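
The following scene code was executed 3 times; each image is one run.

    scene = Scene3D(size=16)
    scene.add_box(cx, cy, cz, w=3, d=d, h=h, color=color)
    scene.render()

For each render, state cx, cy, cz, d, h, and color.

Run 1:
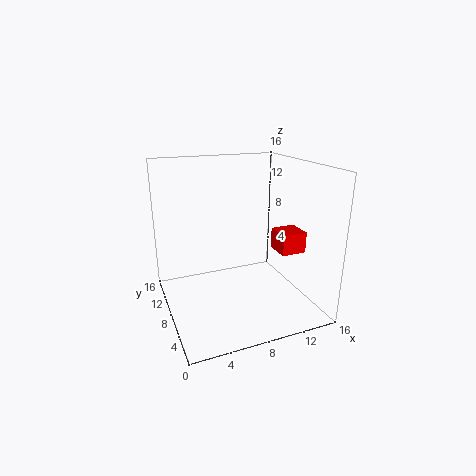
cx = 13; cy = 6.5; cz = 5.5; d = 3; h = 2.5; color = 'red'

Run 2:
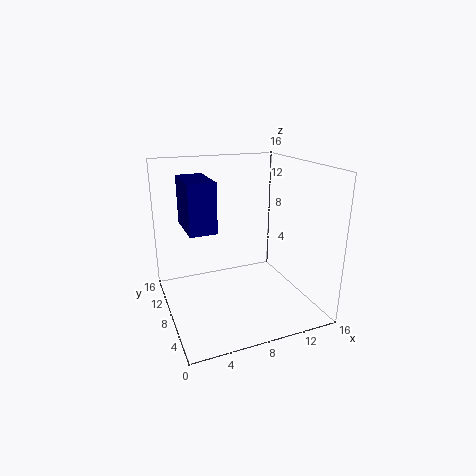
cx = 2.5; cy = 7.5; cz = 9; d = 5.5; h = 5.5; color = 'navy'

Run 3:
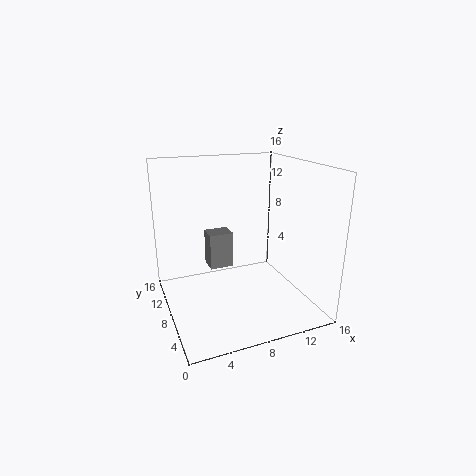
cx = 6; cy = 12; cz = 2.5; d = 2.5; h = 4.5; color = 'gray'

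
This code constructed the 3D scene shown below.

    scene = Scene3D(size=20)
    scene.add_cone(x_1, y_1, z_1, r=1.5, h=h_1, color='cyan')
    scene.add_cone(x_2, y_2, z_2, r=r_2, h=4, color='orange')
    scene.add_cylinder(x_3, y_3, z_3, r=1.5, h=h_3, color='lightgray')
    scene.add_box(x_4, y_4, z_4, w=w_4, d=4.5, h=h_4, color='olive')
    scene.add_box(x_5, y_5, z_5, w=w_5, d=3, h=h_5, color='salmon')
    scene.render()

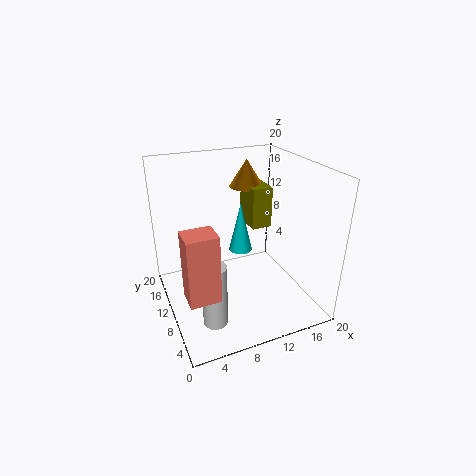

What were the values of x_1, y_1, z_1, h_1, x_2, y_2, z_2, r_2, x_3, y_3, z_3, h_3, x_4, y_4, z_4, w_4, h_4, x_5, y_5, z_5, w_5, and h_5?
x_1 = 9.5, y_1 = 8, z_1 = 9.5, h_1 = 6.5, x_2 = 13.5, y_2 = 15, z_2 = 15.5, r_2 = 2.5, x_3 = 4, y_3 = 3, z_3 = 3, h_3 = 8, x_4 = 13, y_4 = 11.5, z_4 = 10, w_4 = 3, h_4 = 6, x_5 = 0.5, y_5 = 0.5, z_5 = 8, w_5 = 3.5, h_5 = 8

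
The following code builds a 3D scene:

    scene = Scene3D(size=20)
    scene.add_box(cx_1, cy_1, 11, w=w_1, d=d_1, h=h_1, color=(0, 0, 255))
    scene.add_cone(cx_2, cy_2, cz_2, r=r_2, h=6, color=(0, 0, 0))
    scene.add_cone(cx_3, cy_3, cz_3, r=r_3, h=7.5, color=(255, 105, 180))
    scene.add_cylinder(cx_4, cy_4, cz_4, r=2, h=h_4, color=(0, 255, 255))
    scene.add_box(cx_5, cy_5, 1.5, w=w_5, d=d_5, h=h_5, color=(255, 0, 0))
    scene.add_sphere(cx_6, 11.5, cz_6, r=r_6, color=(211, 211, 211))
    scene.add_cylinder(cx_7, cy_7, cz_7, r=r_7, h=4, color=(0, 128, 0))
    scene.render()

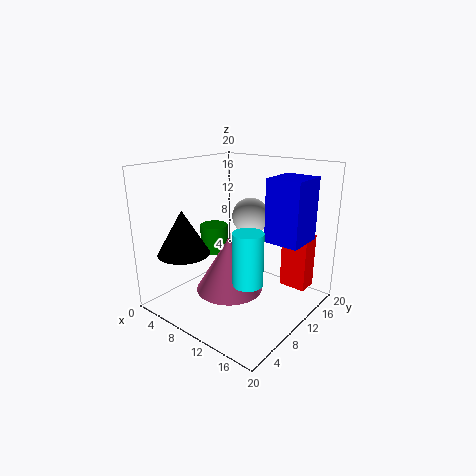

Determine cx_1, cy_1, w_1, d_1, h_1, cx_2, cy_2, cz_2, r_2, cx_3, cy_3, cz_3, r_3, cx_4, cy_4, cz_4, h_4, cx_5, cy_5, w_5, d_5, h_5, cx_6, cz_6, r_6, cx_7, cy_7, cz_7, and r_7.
cx_1 = 15
cy_1 = 9
w_1 = 4.5
d_1 = 5
h_1 = 8
cx_2 = 5.5
cy_2 = 4
cz_2 = 8.5
r_2 = 3.5
cx_3 = 10.5
cy_3 = 7.5
cz_3 = 3.5
r_3 = 4.5
cx_4 = 14
cy_4 = 7
cz_4 = 5.5
h_4 = 7
cx_5 = 13.5
cy_5 = 16
w_5 = 4
d_5 = 3
h_5 = 8
cx_6 = 11
cz_6 = 13
r_6 = 2.5
cx_7 = 5.5
cy_7 = 10
cz_7 = 7
r_7 = 2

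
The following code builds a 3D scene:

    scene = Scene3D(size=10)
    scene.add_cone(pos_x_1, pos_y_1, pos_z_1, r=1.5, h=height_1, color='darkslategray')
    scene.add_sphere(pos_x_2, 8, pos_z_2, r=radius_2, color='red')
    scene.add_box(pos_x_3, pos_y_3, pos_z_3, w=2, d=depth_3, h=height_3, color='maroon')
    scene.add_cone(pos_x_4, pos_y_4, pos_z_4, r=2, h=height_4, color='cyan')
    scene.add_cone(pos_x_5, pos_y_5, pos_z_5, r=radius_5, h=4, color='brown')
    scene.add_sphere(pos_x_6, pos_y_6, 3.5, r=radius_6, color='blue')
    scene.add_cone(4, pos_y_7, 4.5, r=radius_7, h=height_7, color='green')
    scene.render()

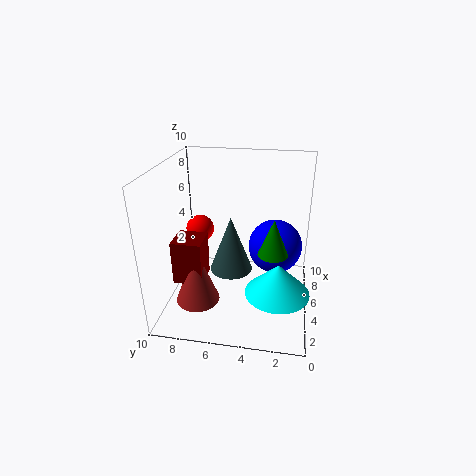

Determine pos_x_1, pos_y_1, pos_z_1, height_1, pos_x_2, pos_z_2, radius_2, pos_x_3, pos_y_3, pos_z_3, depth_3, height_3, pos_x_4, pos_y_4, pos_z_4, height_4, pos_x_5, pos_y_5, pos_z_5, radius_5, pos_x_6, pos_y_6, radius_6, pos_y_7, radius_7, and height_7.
pos_x_1 = 5; pos_y_1 = 5.5; pos_z_1 = 2.5; height_1 = 4; pos_x_2 = 6; pos_z_2 = 5; radius_2 = 1; pos_x_3 = 2.5; pos_y_3 = 7; pos_z_3 = 2.5; depth_3 = 2; height_3 = 3; pos_x_4 = 2; pos_y_4 = 2; pos_z_4 = 3; height_4 = 2; pos_x_5 = 3; pos_y_5 = 7.5; pos_z_5 = 1; radius_5 = 1.5; pos_x_6 = 7; pos_y_6 = 2.5; radius_6 = 2; pos_y_7 = 2.5; radius_7 = 1; height_7 = 2.5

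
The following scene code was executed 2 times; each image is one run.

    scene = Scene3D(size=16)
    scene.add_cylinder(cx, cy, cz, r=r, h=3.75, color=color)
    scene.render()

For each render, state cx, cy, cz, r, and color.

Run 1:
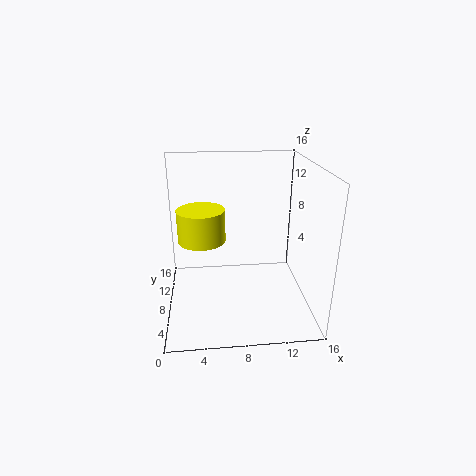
cx = 4; cy = 10; cz = 7; r = 2.75; color = 'yellow'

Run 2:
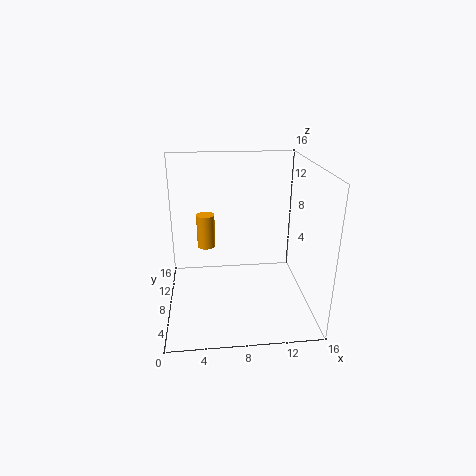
cx = 4.5; cy = 9; cz = 6.75; r = 1; color = 'orange'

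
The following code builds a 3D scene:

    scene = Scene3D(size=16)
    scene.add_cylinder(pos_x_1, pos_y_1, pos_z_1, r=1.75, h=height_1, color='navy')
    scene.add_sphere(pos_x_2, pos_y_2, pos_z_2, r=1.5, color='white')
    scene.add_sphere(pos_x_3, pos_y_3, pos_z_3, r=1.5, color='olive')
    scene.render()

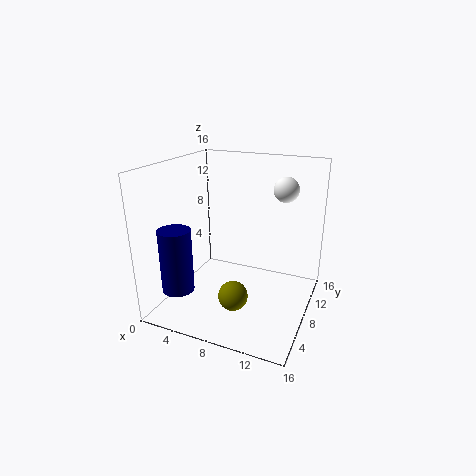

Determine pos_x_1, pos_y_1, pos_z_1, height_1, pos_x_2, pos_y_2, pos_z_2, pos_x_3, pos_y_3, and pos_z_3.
pos_x_1 = 2.75
pos_y_1 = 3.5
pos_z_1 = 2.75
height_1 = 7
pos_x_2 = 11.75
pos_y_2 = 13.5
pos_z_2 = 12.5
pos_x_3 = 9.5
pos_y_3 = 3.25
pos_z_3 = 3.75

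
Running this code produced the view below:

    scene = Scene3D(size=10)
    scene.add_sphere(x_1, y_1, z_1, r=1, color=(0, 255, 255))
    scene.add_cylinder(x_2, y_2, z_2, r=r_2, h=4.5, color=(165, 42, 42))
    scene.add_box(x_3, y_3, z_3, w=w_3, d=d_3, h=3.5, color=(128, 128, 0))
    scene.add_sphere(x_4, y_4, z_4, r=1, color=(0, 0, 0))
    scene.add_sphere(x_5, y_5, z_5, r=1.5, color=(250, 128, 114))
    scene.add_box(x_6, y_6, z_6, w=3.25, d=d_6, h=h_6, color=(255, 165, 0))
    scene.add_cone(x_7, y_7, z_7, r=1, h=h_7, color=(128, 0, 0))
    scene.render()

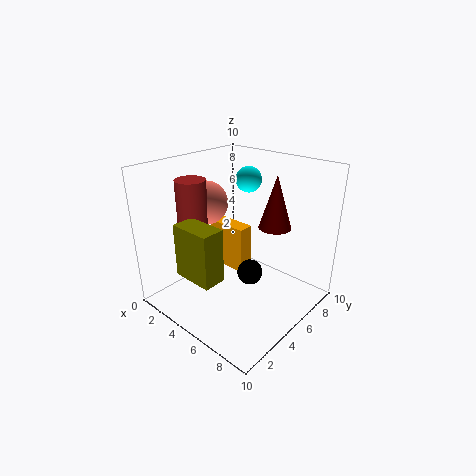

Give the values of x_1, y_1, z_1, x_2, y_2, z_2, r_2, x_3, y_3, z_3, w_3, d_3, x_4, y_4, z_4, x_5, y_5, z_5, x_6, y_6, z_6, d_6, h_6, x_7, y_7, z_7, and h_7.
x_1 = 3
y_1 = 8.5
z_1 = 8
x_2 = 3
y_2 = 2.75
z_2 = 4.75
r_2 = 1
x_3 = 3.5
y_3 = 0.75
z_3 = 3.5
w_3 = 2.75
d_3 = 1.5
x_4 = 4.5
y_4 = 7
z_4 = 1
x_5 = 2.75
y_5 = 4.25
z_5 = 7.25
x_6 = 0.5
y_6 = 6.75
z_6 = 0.75
d_6 = 1.25
h_6 = 3.75
x_7 = 8
y_7 = 5
z_7 = 6.75
h_7 = 3.25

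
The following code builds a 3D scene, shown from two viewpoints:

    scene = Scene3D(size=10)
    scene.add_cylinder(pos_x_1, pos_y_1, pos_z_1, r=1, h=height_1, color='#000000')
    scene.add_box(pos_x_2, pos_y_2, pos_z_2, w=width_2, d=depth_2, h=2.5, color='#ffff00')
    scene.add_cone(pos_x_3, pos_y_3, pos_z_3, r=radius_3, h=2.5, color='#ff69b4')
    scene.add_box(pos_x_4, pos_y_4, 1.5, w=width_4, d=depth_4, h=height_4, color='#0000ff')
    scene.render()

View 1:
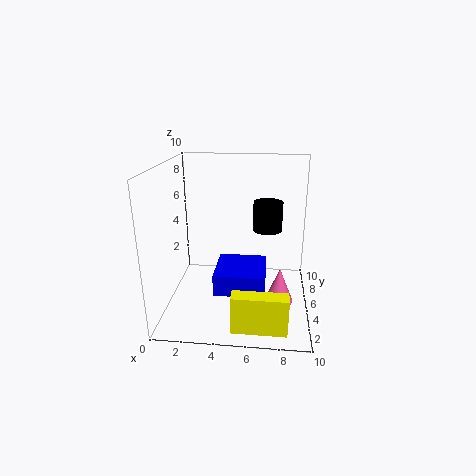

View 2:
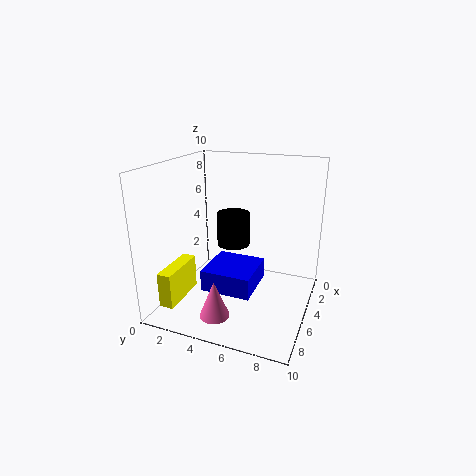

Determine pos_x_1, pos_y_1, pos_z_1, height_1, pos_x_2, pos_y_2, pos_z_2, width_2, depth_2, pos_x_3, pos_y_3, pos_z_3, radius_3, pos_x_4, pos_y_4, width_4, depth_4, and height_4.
pos_x_1 = 7; pos_y_1 = 5.5; pos_z_1 = 5.5; height_1 = 2; pos_x_2 = 5; pos_y_2 = 0.5; pos_z_2 = 0.5; width_2 = 3.5; depth_2 = 1; pos_x_3 = 8; pos_y_3 = 4.5; pos_z_3 = 0.5; radius_3 = 1; pos_x_4 = 3.5; pos_y_4 = 3; width_4 = 3.5; depth_4 = 3.5; height_4 = 1.5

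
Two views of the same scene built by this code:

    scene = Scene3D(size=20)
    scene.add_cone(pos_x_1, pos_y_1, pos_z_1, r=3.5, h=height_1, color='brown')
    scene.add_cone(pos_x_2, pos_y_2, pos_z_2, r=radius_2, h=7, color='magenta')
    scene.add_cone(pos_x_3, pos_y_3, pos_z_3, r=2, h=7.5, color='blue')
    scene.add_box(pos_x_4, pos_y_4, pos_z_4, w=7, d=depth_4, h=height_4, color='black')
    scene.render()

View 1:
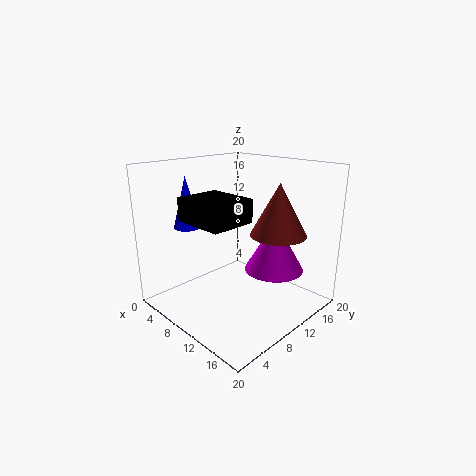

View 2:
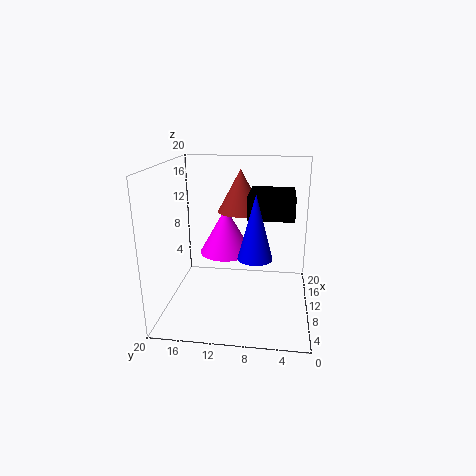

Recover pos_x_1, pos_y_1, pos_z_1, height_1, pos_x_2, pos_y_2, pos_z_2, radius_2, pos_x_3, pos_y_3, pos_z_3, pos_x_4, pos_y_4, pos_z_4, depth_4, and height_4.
pos_x_1 = 16.5
pos_y_1 = 10.5
pos_z_1 = 12
height_1 = 6.5
pos_x_2 = 14.5
pos_y_2 = 12.5
pos_z_2 = 6
radius_2 = 4
pos_x_3 = 2.5
pos_y_3 = 7
pos_z_3 = 10.5
pos_x_4 = 7
pos_y_4 = 2.5
pos_z_4 = 13.5
depth_4 = 6
height_4 = 3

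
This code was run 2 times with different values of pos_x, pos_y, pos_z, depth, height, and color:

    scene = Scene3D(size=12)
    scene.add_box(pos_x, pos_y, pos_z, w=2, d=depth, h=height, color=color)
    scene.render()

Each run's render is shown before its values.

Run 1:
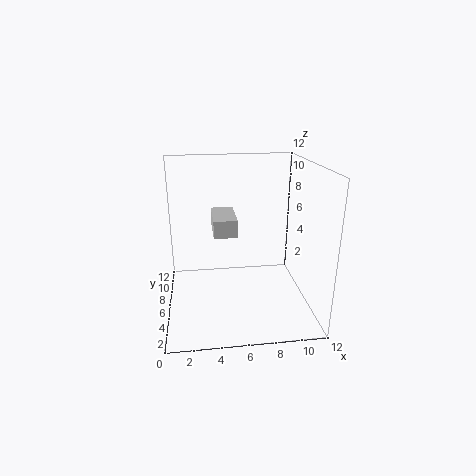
pos_x = 4; pos_y = 6; pos_z = 6; depth = 4; height = 1.5; color = 'lightgray'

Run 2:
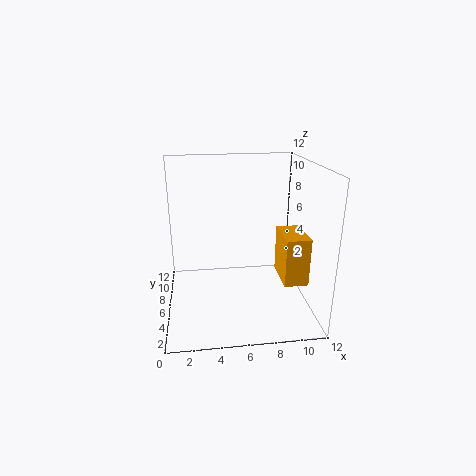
pos_x = 9.5; pos_y = 3.5; pos_z = 2.5; depth = 3.5; height = 4; color = 'orange'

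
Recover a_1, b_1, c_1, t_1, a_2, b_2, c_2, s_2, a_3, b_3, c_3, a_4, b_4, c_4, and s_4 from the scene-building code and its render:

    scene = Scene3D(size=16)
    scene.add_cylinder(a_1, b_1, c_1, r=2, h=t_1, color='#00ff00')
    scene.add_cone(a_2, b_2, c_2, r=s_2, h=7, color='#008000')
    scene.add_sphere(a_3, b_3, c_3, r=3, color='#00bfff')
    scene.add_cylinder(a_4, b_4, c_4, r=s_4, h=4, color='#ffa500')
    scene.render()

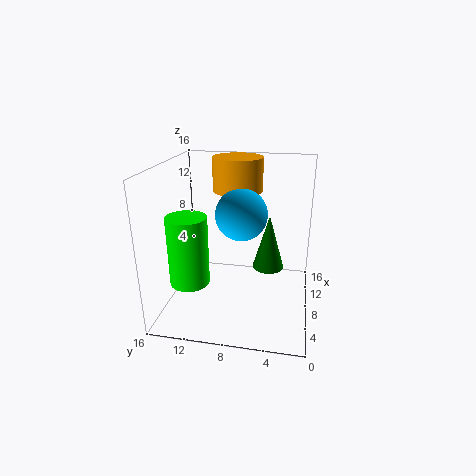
a_1 = 3, b_1 = 12, c_1 = 5, t_1 = 7, a_2 = 13, b_2 = 5, c_2 = 2, s_2 = 2, a_3 = 10, b_3 = 8, c_3 = 10, a_4 = 13, b_4 = 9, c_4 = 12, s_4 = 3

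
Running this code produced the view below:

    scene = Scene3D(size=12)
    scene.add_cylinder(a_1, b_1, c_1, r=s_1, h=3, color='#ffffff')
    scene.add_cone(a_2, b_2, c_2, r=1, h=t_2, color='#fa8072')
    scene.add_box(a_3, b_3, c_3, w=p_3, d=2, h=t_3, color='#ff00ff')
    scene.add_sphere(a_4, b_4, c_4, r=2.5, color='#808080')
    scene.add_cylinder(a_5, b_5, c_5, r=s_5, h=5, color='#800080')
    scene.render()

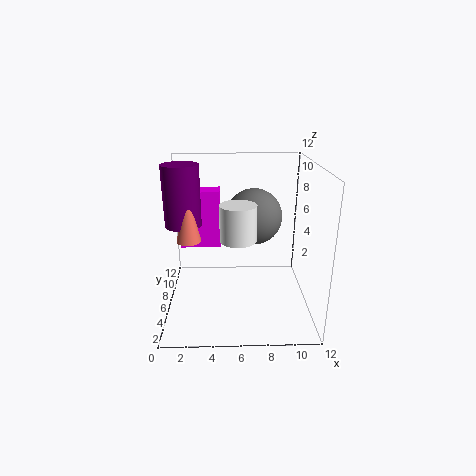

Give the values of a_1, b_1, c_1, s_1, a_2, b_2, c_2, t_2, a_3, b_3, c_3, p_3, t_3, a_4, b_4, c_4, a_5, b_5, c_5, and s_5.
a_1 = 6, b_1 = 5.5, c_1 = 6, s_1 = 1.5, a_2 = 2, b_2 = 5.5, c_2 = 6, t_2 = 4.5, a_3 = 1, b_3 = 7.5, c_3 = 4.5, p_3 = 3.5, t_3 = 5, a_4 = 7.5, b_4 = 8.5, c_4 = 7, a_5 = 1.5, b_5 = 6.5, c_5 = 7, s_5 = 1.5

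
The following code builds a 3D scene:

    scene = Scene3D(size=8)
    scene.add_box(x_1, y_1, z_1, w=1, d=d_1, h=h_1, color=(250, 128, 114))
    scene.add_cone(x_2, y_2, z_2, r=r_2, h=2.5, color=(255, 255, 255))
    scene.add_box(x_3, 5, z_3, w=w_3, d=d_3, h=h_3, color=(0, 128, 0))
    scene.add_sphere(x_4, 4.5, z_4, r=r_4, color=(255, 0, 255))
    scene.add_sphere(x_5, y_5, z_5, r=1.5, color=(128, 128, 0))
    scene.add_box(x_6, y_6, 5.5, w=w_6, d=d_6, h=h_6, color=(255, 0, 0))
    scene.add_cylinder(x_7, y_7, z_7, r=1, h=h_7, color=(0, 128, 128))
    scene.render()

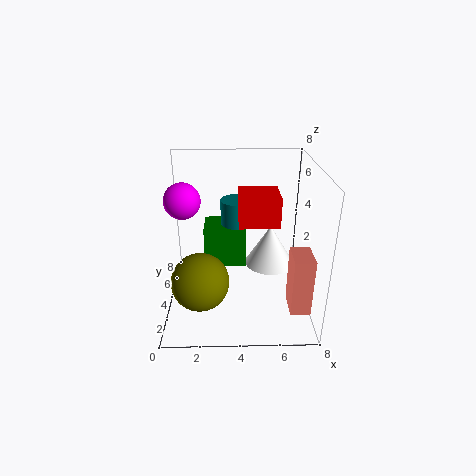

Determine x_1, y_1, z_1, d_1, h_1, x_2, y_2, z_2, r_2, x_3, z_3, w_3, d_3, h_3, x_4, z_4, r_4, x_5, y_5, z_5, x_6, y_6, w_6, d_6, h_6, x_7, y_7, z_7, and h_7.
x_1 = 6.5; y_1 = 0.5; z_1 = 1.5; d_1 = 1.5; h_1 = 3; x_2 = 6; y_2 = 5.5; z_2 = 1.5; r_2 = 1.5; x_3 = 2; z_3 = 1.5; w_3 = 2.5; d_3 = 2; h_3 = 2.5; x_4 = 1; z_4 = 6; r_4 = 1; x_5 = 2; y_5 = 2; z_5 = 2.5; x_6 = 4; y_6 = 2; w_6 = 2; d_6 = 2; h_6 = 1.5; x_7 = 4; y_7 = 6; z_7 = 4; h_7 = 1.5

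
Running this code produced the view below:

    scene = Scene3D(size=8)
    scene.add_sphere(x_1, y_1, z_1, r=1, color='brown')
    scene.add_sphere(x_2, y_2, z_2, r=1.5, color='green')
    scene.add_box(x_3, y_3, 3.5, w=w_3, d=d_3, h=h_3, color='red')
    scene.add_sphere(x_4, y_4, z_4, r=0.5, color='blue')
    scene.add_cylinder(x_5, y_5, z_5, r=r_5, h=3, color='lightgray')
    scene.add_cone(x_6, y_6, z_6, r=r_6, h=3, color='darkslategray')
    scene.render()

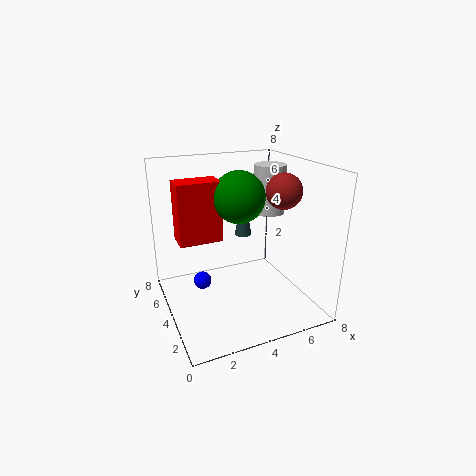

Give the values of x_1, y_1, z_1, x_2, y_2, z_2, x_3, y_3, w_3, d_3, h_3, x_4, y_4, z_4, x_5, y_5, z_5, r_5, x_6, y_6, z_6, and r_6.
x_1 = 6.5
y_1 = 3.5
z_1 = 6.5
x_2 = 4.5
y_2 = 5
z_2 = 6
x_3 = 1
y_3 = 5
w_3 = 2.5
d_3 = 1.5
h_3 = 3.5
x_4 = 2
y_4 = 4.5
z_4 = 1.5
x_5 = 7
y_5 = 6
z_5 = 4.5
r_5 = 1
x_6 = 5
y_6 = 5.5
z_6 = 3.5
r_6 = 0.5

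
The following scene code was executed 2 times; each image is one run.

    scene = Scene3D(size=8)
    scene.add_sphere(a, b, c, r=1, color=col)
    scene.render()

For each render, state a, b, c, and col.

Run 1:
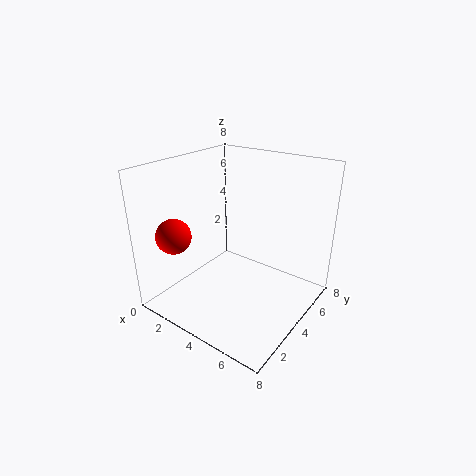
a = 1; b = 2; c = 4; col = 'red'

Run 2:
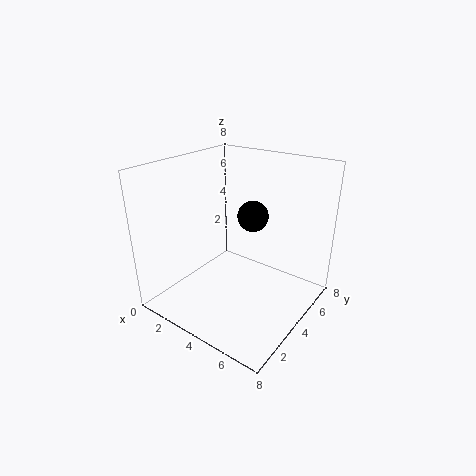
a = 3; b = 7; c = 4; col = 'black'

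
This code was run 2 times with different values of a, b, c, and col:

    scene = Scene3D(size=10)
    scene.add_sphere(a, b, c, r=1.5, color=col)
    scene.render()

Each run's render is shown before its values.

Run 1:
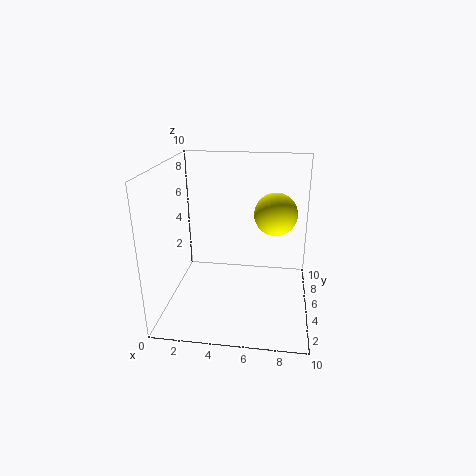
a = 7.5, b = 6, c = 6.5, col = 'yellow'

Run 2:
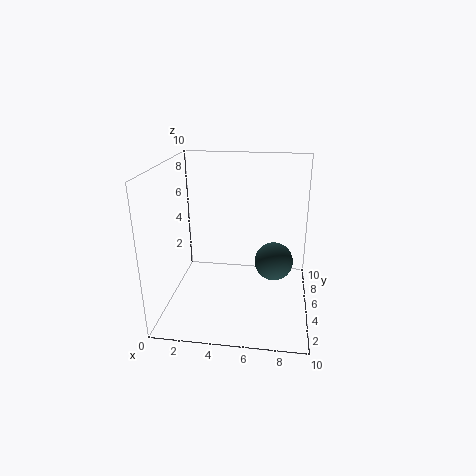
a = 7.5, b = 7.5, c = 2, col = 'darkslategray'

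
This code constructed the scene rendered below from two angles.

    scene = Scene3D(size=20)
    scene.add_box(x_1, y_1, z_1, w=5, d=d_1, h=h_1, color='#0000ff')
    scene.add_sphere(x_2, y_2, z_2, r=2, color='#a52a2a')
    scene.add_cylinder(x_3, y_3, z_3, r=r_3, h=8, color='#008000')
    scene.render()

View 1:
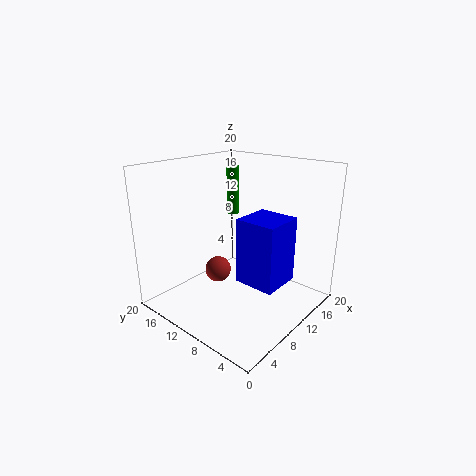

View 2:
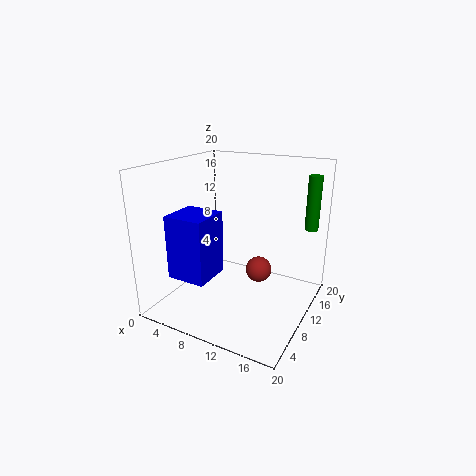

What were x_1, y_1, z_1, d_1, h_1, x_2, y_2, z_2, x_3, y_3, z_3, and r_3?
x_1 = 5; y_1 = 1; z_1 = 7; d_1 = 5; h_1 = 8; x_2 = 11; y_2 = 15; z_2 = 3; x_3 = 18; y_3 = 18; z_3 = 10; r_3 = 1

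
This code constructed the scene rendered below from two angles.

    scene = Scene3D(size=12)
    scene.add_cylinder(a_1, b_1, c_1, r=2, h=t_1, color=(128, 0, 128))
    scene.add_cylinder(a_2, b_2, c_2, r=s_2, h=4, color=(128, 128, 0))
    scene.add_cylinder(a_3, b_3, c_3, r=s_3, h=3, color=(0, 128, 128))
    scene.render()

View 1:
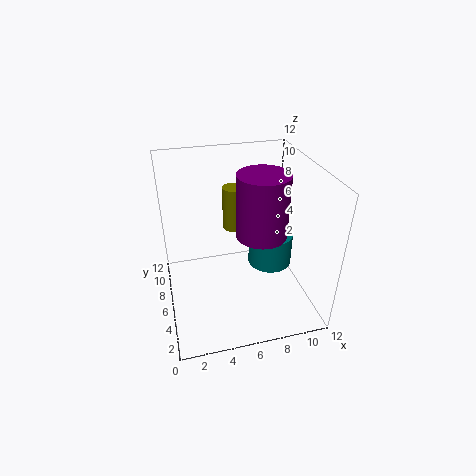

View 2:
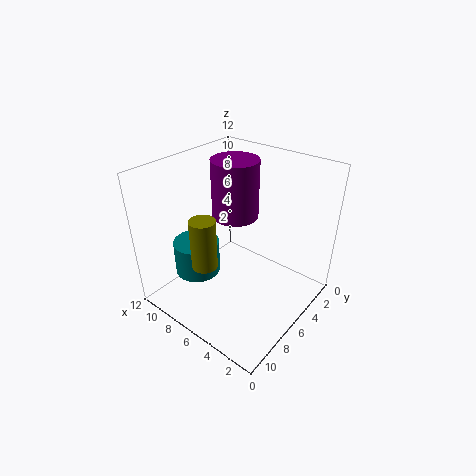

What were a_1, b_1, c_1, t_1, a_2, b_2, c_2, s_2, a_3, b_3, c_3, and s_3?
a_1 = 7.5; b_1 = 4.5; c_1 = 7; t_1 = 5; a_2 = 6.5; b_2 = 9.5; c_2 = 5; s_2 = 1; a_3 = 9.5; b_3 = 7.5; c_3 = 2; s_3 = 2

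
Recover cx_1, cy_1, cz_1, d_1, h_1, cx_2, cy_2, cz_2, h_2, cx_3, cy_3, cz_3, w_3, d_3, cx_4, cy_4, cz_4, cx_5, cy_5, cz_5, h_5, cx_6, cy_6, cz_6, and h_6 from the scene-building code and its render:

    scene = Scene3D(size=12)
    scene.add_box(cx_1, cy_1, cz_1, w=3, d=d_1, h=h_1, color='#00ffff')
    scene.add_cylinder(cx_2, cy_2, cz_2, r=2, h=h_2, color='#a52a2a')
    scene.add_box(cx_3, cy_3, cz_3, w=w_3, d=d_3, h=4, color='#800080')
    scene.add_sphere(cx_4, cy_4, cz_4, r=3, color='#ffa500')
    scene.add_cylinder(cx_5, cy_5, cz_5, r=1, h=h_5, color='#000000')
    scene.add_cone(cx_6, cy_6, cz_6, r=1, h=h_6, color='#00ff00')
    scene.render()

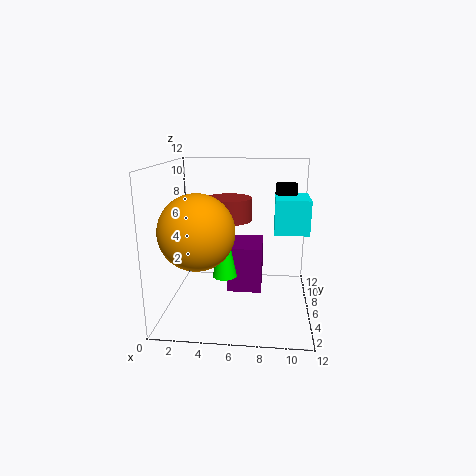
cx_1 = 9, cy_1 = 7, cz_1 = 6, d_1 = 4, h_1 = 3, cx_2 = 5, cy_2 = 8, cz_2 = 7, h_2 = 2, cx_3 = 5, cy_3 = 6, cz_3 = 1, w_3 = 3, d_3 = 4, cx_4 = 3, cy_4 = 4, cz_4 = 7, cx_5 = 10, cy_5 = 10, cz_5 = 8, h_5 = 2, cx_6 = 5, cy_6 = 5, cz_6 = 3, h_6 = 5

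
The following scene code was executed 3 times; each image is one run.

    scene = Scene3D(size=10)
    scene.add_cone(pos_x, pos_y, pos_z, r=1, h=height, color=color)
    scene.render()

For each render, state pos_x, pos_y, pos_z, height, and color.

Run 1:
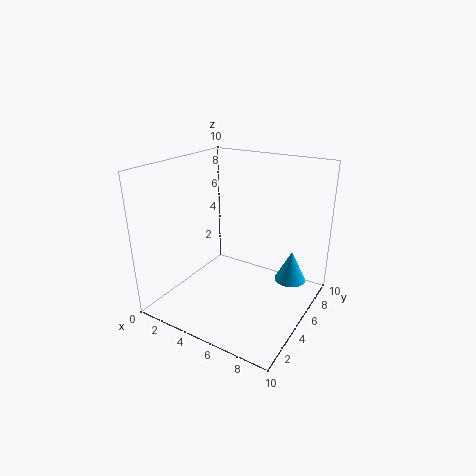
pos_x = 9, pos_y = 5, pos_z = 3, height = 2, color = 'deepskyblue'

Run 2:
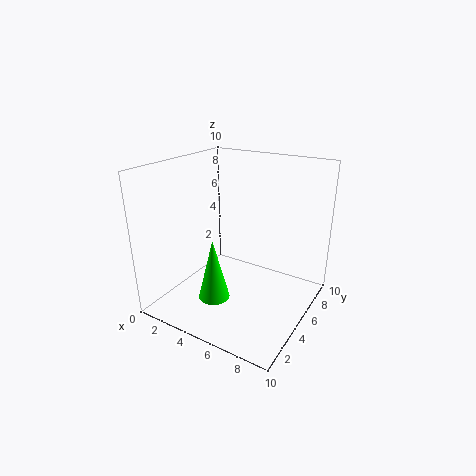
pos_x = 5, pos_y = 2, pos_z = 2, height = 4, color = 'lime'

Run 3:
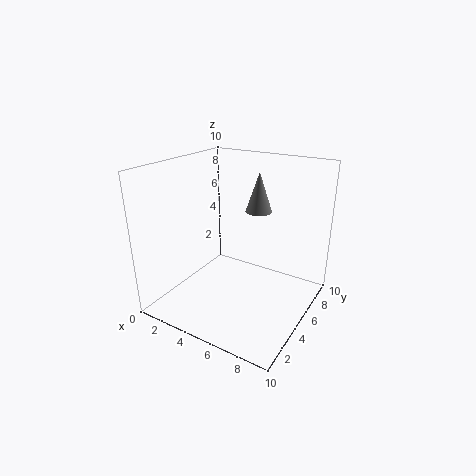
pos_x = 5, pos_y = 8, pos_z = 6, height = 3, color = 'gray'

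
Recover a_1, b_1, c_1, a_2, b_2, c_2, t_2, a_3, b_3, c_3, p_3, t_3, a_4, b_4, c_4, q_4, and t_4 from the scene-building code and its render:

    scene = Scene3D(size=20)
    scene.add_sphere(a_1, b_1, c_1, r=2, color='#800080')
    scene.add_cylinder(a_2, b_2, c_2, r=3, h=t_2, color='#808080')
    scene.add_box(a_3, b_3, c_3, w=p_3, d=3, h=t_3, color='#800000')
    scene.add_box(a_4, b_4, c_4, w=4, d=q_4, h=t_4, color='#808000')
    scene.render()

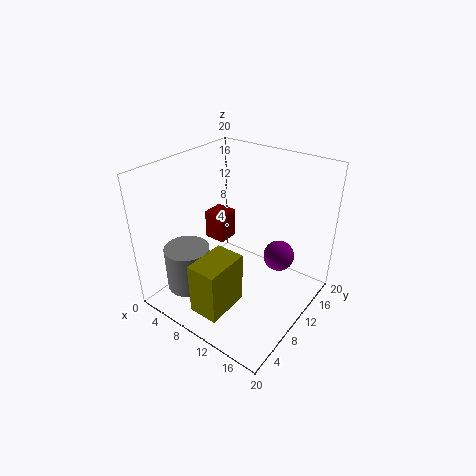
a_1 = 16, b_1 = 11, c_1 = 9, a_2 = 6, b_2 = 4, c_2 = 4, t_2 = 6, a_3 = 5, b_3 = 9, c_3 = 9, p_3 = 3, t_3 = 4, a_4 = 9, b_4 = 1, c_4 = 3, q_4 = 6, t_4 = 7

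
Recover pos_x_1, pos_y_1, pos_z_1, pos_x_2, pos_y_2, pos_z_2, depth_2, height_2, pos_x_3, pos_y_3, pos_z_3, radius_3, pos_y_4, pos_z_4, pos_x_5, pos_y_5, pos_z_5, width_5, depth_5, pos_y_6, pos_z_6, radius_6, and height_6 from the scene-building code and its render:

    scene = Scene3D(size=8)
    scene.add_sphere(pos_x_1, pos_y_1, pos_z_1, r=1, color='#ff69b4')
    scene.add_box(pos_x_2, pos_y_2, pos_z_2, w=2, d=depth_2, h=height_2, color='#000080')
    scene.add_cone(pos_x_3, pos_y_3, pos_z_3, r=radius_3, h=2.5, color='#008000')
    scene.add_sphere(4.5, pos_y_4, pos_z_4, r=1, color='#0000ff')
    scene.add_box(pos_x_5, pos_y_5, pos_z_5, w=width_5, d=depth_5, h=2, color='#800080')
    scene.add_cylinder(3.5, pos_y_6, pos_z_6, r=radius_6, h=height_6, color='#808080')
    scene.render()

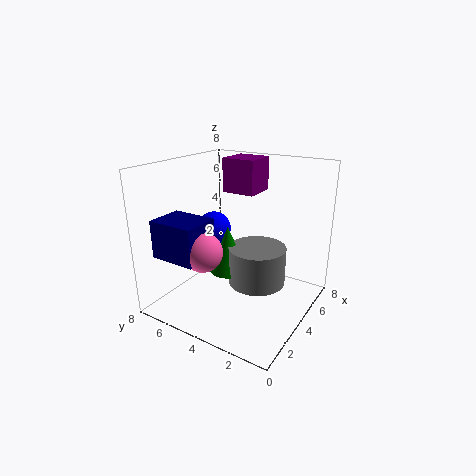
pos_x_1 = 1.5, pos_y_1 = 4.5, pos_z_1 = 4, pos_x_2 = 0.5, pos_y_2 = 4.5, pos_z_2 = 3.5, depth_2 = 2.5, height_2 = 2, pos_x_3 = 3, pos_y_3 = 4, pos_z_3 = 2.5, radius_3 = 1, pos_y_4 = 6, pos_z_4 = 4, pos_x_5 = 5.5, pos_y_5 = 4, pos_z_5 = 6, width_5 = 2, depth_5 = 2, pos_y_6 = 2.5, pos_z_6 = 2, radius_6 = 1.5, height_6 = 2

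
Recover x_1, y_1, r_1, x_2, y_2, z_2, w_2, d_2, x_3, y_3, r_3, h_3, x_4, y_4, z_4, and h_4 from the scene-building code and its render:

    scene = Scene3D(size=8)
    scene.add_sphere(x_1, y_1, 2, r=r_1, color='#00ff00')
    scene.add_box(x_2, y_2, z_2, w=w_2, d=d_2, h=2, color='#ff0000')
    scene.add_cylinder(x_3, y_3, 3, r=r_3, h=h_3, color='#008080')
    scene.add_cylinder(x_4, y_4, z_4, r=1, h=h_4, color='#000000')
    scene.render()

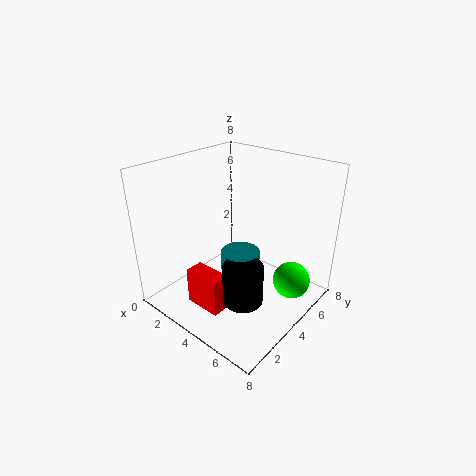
x_1 = 7
y_1 = 5
r_1 = 1
x_2 = 3
y_2 = 1
z_2 = 1
w_2 = 2
d_2 = 1
x_3 = 5
y_3 = 3
r_3 = 1
h_3 = 1
x_4 = 6
y_4 = 2
z_4 = 2
h_4 = 2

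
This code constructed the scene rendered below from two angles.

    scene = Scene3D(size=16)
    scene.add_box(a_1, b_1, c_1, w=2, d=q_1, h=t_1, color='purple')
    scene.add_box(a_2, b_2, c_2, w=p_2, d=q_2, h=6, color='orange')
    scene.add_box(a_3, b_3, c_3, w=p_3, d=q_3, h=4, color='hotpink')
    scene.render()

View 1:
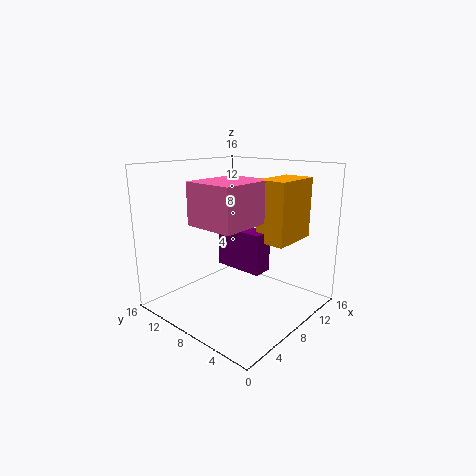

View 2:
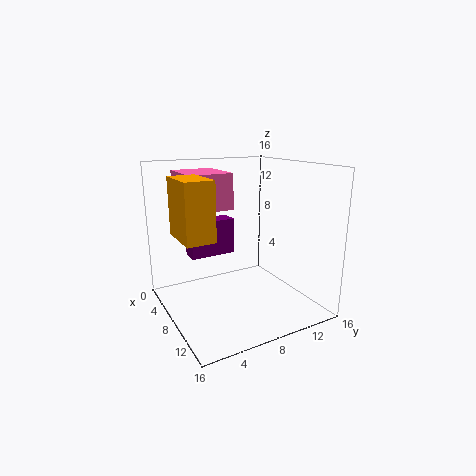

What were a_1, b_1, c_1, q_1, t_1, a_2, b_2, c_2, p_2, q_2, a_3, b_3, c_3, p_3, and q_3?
a_1 = 5; b_1 = 3; c_1 = 6; q_1 = 5; t_1 = 4; a_2 = 6; b_2 = 1; c_2 = 9; p_2 = 5; q_2 = 3; a_3 = 1; b_3 = 3; c_3 = 11; p_3 = 6; q_3 = 5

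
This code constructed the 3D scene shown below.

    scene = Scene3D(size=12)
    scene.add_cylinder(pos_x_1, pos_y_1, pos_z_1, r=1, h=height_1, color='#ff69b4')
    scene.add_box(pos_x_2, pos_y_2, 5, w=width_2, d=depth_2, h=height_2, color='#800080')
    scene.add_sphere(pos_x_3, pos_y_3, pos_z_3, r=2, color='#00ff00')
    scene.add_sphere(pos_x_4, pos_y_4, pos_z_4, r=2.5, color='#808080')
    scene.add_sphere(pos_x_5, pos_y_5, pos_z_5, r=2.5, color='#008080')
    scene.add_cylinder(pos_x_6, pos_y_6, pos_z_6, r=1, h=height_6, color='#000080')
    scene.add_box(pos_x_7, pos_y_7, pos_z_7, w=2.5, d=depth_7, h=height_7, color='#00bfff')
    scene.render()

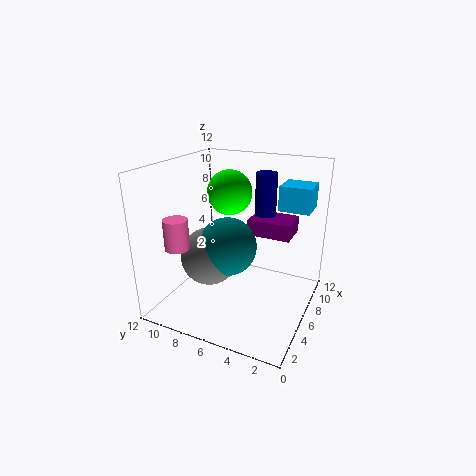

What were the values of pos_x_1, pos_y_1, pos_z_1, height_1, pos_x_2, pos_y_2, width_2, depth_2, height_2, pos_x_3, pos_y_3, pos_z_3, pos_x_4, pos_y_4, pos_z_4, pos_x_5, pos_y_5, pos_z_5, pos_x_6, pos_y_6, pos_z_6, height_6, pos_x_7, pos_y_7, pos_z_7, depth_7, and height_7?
pos_x_1 = 3, pos_y_1 = 10, pos_z_1 = 5.5, height_1 = 2.5, pos_x_2 = 9, pos_y_2 = 2.5, width_2 = 3, depth_2 = 4, height_2 = 1.5, pos_x_3 = 8.5, pos_y_3 = 8, pos_z_3 = 9, pos_x_4 = 5.5, pos_y_4 = 8.5, pos_z_4 = 4, pos_x_5 = 6, pos_y_5 = 7, pos_z_5 = 5, pos_x_6 = 11, pos_y_6 = 5.5, pos_z_6 = 6.5, height_6 = 4, pos_x_7 = 7, pos_y_7 = 0.5, pos_z_7 = 8.5, depth_7 = 2.5, height_7 = 2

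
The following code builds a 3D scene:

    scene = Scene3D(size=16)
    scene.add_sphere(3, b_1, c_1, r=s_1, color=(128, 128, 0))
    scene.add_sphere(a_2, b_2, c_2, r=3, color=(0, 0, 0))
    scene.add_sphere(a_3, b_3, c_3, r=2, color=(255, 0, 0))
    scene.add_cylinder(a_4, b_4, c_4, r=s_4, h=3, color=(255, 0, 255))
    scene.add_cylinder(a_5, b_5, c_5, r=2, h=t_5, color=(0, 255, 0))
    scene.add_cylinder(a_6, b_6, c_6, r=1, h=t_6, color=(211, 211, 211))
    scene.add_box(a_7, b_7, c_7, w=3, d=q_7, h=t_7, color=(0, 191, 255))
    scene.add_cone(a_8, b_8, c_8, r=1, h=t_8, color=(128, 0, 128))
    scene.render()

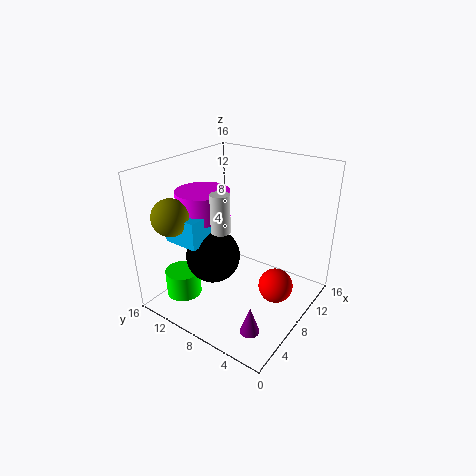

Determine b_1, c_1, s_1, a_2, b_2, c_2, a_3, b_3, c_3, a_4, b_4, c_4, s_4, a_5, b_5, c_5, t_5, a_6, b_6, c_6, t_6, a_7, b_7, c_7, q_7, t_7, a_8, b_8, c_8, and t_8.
b_1 = 13, c_1 = 11, s_1 = 2, a_2 = 6, b_2 = 10, c_2 = 6, a_3 = 10, b_3 = 4, c_3 = 2, a_4 = 7, b_4 = 12, c_4 = 10, s_4 = 3, a_5 = 4, b_5 = 13, c_5 = 1, t_5 = 3, a_6 = 5, b_6 = 8, c_6 = 10, t_6 = 4, a_7 = 3, b_7 = 10, c_7 = 8, q_7 = 4, t_7 = 3, a_8 = 3, b_8 = 3, c_8 = 1, t_8 = 3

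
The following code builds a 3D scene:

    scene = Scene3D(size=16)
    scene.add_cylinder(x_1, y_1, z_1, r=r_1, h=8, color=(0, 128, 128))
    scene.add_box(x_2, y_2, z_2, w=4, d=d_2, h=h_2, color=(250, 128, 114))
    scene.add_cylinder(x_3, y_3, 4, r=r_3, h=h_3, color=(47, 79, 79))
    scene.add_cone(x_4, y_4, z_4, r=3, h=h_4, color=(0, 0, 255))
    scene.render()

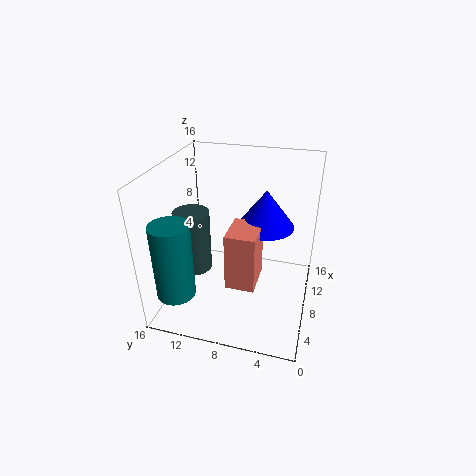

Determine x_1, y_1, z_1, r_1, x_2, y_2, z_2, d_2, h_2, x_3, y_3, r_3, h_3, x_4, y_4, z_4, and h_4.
x_1 = 2; y_1 = 13; z_1 = 4; r_1 = 2; x_2 = 3; y_2 = 5; z_2 = 5; d_2 = 3; h_2 = 6; x_3 = 7; y_3 = 13; r_3 = 2; h_3 = 7; x_4 = 8; y_4 = 5; z_4 = 10; h_4 = 4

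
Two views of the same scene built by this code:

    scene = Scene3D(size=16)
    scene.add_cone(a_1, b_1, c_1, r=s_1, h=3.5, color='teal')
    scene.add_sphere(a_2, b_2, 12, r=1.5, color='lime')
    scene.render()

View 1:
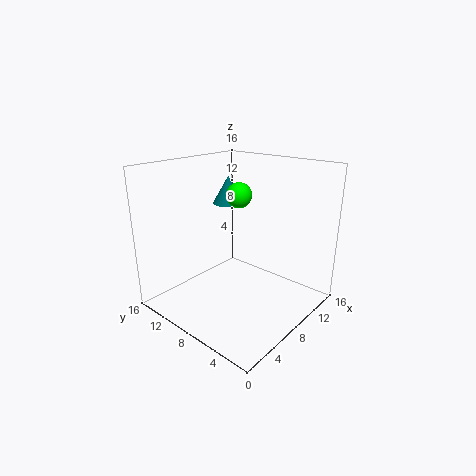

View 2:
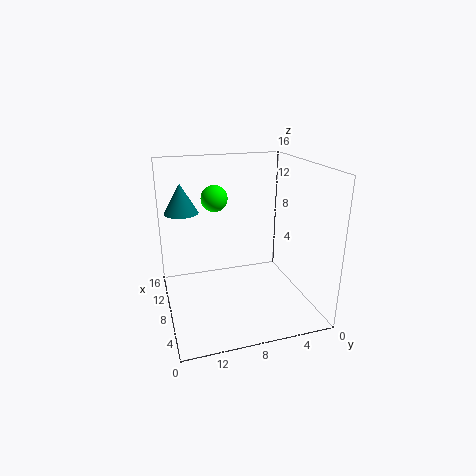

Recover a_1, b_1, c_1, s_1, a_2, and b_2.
a_1 = 12.5
b_1 = 13.5
c_1 = 10
s_1 = 2
a_2 = 10.5
b_2 = 10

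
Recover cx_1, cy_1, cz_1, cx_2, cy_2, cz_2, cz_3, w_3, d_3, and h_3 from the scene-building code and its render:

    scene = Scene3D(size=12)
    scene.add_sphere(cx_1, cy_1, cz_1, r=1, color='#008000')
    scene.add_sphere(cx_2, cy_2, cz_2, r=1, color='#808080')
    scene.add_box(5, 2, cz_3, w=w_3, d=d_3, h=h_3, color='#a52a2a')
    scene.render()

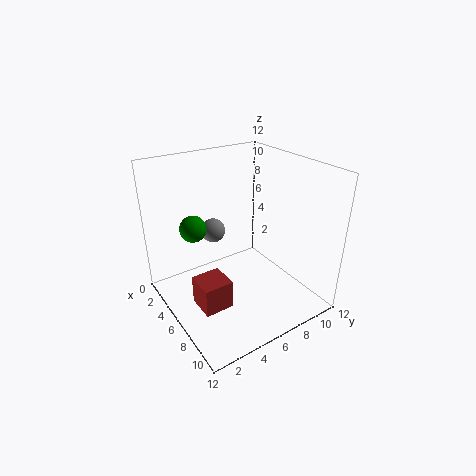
cx_1 = 6
cy_1 = 2
cz_1 = 8
cx_2 = 4.5
cy_2 = 4.5
cz_2 = 6.5
cz_3 = 0.5
w_3 = 2.5
d_3 = 2.5
h_3 = 2.5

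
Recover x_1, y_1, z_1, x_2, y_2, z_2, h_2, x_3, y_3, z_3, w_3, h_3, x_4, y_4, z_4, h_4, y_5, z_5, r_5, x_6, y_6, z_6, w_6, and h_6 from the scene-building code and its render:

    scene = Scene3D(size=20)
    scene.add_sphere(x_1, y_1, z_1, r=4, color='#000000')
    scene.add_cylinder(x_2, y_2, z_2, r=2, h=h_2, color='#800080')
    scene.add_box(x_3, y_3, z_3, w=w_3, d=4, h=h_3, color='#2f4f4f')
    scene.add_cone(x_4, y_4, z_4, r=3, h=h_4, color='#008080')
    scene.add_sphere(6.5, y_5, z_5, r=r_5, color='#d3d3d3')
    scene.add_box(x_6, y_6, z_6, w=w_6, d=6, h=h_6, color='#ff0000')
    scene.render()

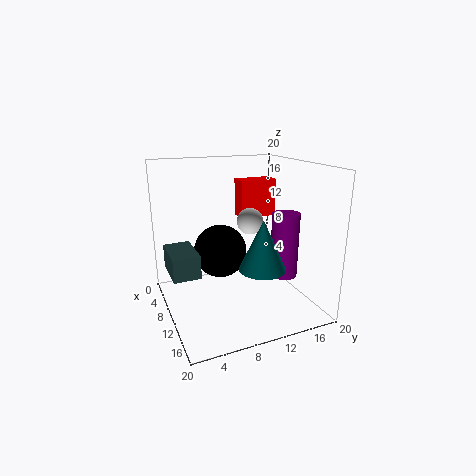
x_1 = 5.5, y_1 = 9, z_1 = 6.5, x_2 = 11, y_2 = 17, z_2 = 3.5, h_2 = 9.5, x_3 = 2, y_3 = 1, z_3 = 4, w_3 = 6.5, h_3 = 3.5, x_4 = 15.5, y_4 = 11, z_4 = 7.5, h_4 = 6.5, y_5 = 13.5, z_5 = 11, r_5 = 2, x_6 = 0.5, y_6 = 13.5, z_6 = 10.5, w_6 = 3, h_6 = 6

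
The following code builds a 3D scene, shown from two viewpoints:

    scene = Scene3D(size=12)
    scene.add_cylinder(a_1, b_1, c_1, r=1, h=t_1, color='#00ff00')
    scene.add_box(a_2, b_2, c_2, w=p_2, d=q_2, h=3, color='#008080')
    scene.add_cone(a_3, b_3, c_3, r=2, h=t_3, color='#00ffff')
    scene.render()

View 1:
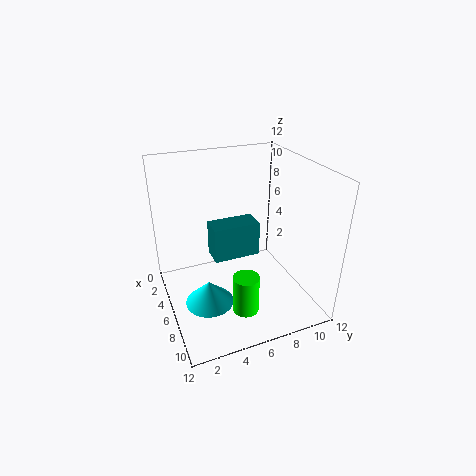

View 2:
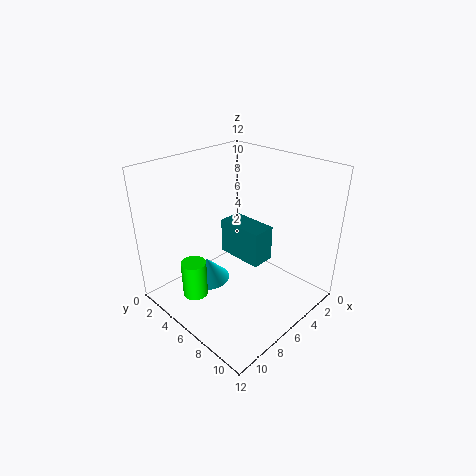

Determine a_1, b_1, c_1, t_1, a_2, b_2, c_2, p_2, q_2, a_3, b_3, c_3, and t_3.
a_1 = 10; b_1 = 5; c_1 = 2; t_1 = 3; a_2 = 4; b_2 = 4; c_2 = 4; p_2 = 2; q_2 = 4; a_3 = 7; b_3 = 3; c_3 = 1; t_3 = 2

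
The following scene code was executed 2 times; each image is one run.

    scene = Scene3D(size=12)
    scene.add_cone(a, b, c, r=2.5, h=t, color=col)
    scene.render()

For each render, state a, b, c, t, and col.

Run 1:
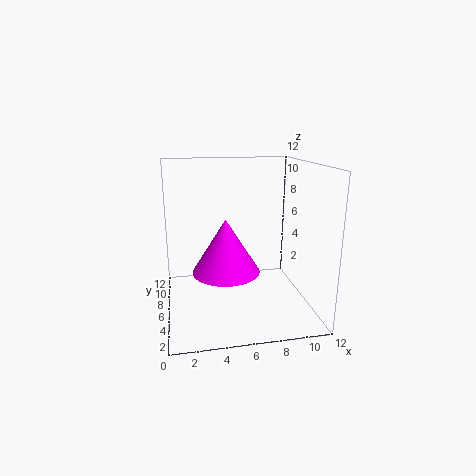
a = 4.5; b = 3; c = 4.5; t = 4; col = 'magenta'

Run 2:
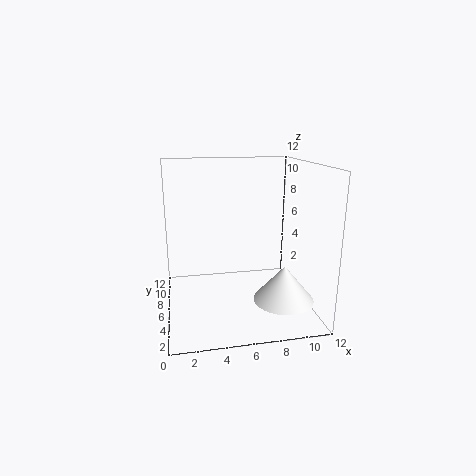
a = 9.5; b = 4; c = 1; t = 3; col = 'white'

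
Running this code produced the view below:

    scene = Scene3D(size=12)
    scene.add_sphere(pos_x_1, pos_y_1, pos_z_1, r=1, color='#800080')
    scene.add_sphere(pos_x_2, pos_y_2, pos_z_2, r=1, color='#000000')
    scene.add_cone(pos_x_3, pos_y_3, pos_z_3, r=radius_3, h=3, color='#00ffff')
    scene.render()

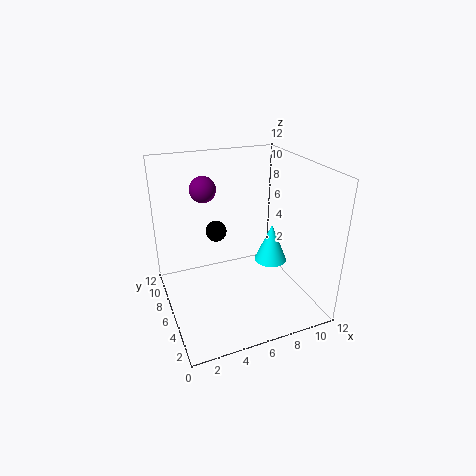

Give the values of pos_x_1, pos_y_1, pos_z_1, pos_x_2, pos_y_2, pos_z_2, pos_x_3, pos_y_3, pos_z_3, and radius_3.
pos_x_1 = 3.25; pos_y_1 = 6.25; pos_z_1 = 10.5; pos_x_2 = 5.5; pos_y_2 = 10.25; pos_z_2 = 4.75; pos_x_3 = 7.75; pos_y_3 = 3.5; pos_z_3 = 5; radius_3 = 1.25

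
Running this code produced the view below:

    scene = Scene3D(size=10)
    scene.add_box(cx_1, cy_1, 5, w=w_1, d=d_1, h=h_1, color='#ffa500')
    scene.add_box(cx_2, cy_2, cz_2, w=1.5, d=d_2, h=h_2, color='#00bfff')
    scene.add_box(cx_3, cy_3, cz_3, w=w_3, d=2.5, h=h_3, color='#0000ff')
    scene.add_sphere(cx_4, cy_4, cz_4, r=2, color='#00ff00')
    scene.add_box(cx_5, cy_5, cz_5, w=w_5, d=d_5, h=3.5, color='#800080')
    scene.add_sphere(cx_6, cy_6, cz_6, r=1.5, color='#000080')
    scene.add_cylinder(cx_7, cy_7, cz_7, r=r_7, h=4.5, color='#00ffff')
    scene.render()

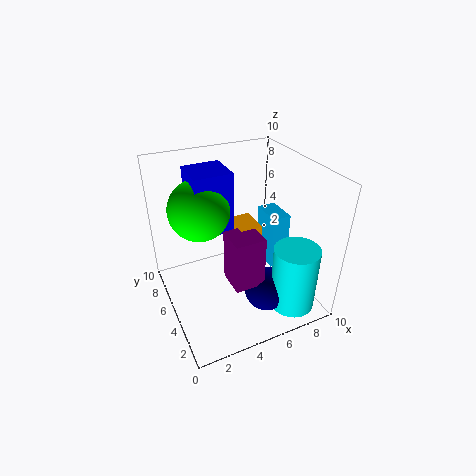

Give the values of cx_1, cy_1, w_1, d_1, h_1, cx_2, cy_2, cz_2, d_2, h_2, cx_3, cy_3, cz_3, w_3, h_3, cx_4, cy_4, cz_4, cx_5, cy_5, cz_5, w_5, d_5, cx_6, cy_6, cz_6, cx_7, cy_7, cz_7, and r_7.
cx_1 = 4.5
cy_1 = 3.5
w_1 = 1.5
d_1 = 2
h_1 = 1.5
cx_2 = 8.5
cy_2 = 6
cz_2 = 0.5
d_2 = 2.5
h_2 = 4.5
cx_3 = 2
cy_3 = 4.5
cz_3 = 6
w_3 = 2.5
h_3 = 4
cx_4 = 2.5
cy_4 = 5.5
cz_4 = 7.5
cx_5 = 3.5
cy_5 = 2
cz_5 = 3
w_5 = 2
d_5 = 2
cx_6 = 6
cy_6 = 2.5
cz_6 = 2
cx_7 = 7.5
cy_7 = 1.5
cz_7 = 1
r_7 = 1.5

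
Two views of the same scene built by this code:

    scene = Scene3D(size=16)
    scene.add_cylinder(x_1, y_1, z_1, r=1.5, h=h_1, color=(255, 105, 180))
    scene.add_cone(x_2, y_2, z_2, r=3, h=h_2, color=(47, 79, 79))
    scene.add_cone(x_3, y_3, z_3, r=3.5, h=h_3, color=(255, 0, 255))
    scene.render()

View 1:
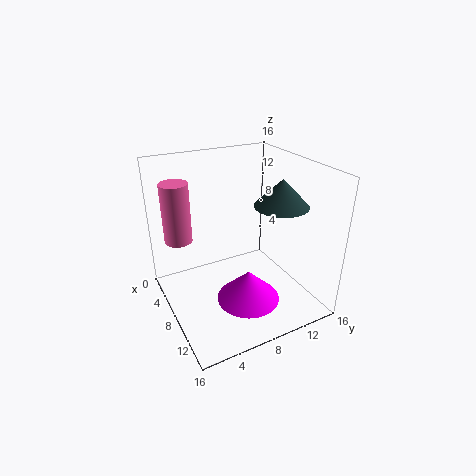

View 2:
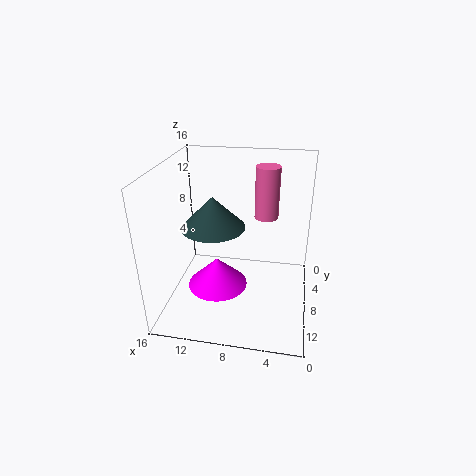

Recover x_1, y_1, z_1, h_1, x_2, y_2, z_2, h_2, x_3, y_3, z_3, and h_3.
x_1 = 5.5; y_1 = 2; z_1 = 8; h_1 = 6.5; x_2 = 9.5; y_2 = 12.5; z_2 = 11.5; h_2 = 3; x_3 = 10.5; y_3 = 8; z_3 = 1.5; h_3 = 3.5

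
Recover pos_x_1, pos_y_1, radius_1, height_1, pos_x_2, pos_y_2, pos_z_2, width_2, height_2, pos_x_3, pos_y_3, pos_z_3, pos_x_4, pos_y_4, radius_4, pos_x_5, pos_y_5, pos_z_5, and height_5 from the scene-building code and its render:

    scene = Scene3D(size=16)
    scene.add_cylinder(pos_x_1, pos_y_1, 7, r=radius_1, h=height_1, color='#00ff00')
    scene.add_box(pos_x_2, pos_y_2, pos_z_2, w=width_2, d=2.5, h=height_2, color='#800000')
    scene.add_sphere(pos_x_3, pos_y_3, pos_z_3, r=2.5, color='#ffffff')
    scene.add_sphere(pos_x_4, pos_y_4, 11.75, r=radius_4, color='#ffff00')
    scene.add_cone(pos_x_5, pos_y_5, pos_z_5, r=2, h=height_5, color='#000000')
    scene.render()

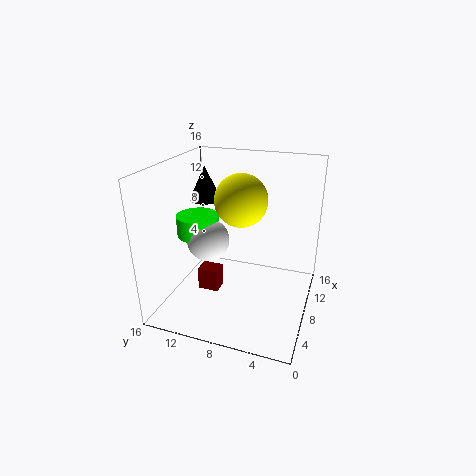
pos_x_1 = 9.25; pos_y_1 = 13.5; radius_1 = 2.5; height_1 = 2.5; pos_x_2 = 7.5; pos_y_2 = 10.5; pos_z_2 = 0.5; width_2 = 2; height_2 = 2.75; pos_x_3 = 8.75; pos_y_3 = 12; pos_z_3 = 6.75; pos_x_4 = 9.75; pos_y_4 = 8.25; radius_4 = 3; pos_x_5 = 12.75; pos_y_5 = 14; pos_z_5 = 10.25; height_5 = 4.25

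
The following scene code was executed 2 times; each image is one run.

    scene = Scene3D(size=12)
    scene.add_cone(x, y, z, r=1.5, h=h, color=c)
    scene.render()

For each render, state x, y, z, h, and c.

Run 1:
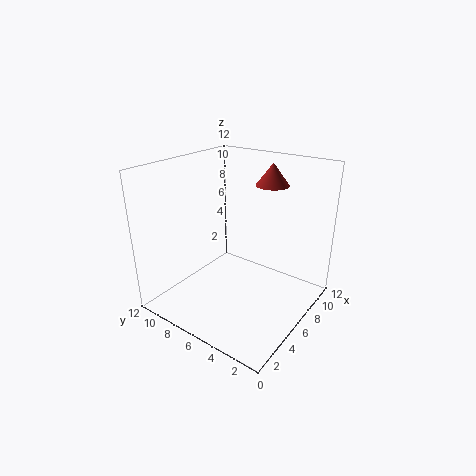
x = 10.5, y = 5.5, z = 9.5, h = 2, c = 'brown'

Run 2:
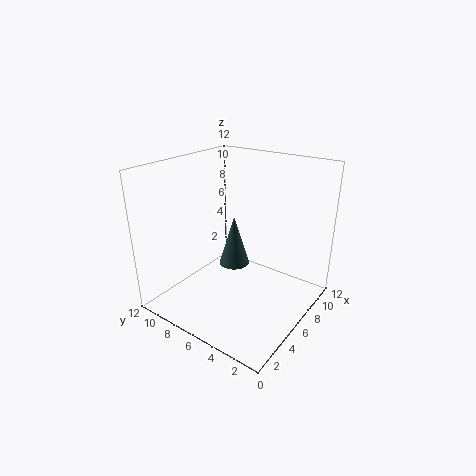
x = 9.5, y = 9, z = 1, h = 5, c = 'darkslategray'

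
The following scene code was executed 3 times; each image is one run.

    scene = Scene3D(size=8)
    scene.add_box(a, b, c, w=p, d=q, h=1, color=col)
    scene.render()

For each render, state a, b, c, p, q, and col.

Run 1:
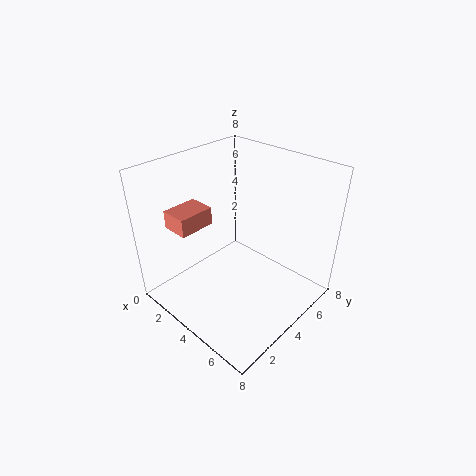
a = 1.25, b = 1.25, c = 4.75, p = 1.5, q = 2, col = 'salmon'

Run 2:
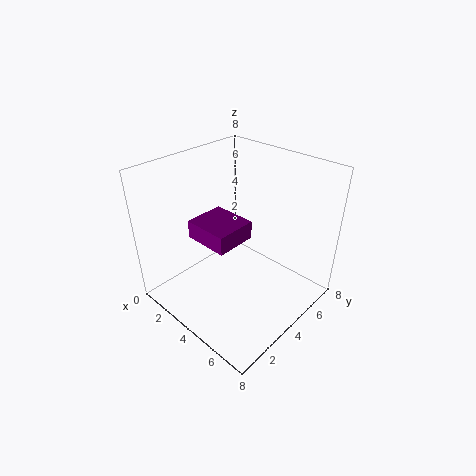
a = 2.25, b = 2, c = 4.25, p = 2.5, q = 2.25, col = 'purple'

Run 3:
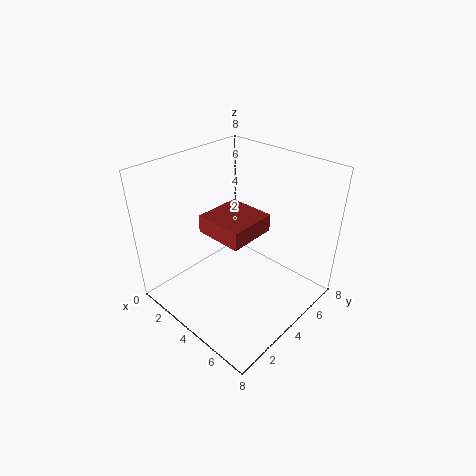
a = 2.25, b = 2.75, c = 4.25, p = 2.75, q = 2.75, col = 'brown'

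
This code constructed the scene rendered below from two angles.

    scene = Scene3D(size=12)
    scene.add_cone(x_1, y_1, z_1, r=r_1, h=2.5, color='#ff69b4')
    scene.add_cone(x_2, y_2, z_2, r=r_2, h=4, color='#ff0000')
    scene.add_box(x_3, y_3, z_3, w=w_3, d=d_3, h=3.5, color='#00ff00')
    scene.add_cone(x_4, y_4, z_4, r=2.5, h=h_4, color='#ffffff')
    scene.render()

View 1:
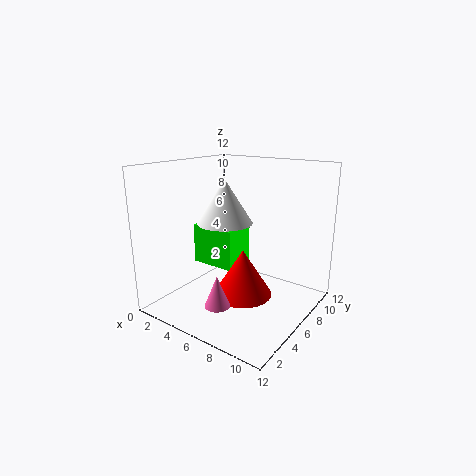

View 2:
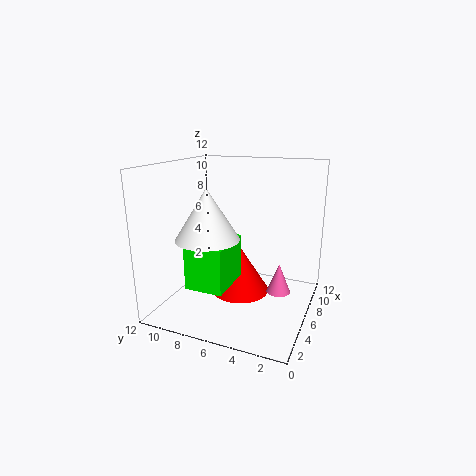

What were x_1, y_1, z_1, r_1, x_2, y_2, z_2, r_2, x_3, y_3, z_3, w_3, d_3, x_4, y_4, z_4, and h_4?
x_1 = 6.5, y_1 = 2.5, z_1 = 1.5, r_1 = 1, x_2 = 6.5, y_2 = 6, z_2 = 1, r_2 = 2.5, x_3 = 1.5, y_3 = 5.5, z_3 = 3, w_3 = 4, d_3 = 3, x_4 = 3.5, y_4 = 7.5, z_4 = 6.5, h_4 = 4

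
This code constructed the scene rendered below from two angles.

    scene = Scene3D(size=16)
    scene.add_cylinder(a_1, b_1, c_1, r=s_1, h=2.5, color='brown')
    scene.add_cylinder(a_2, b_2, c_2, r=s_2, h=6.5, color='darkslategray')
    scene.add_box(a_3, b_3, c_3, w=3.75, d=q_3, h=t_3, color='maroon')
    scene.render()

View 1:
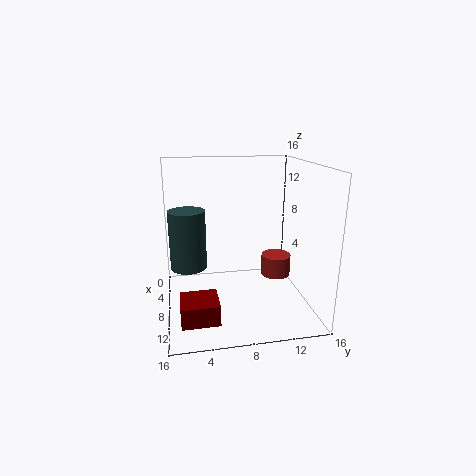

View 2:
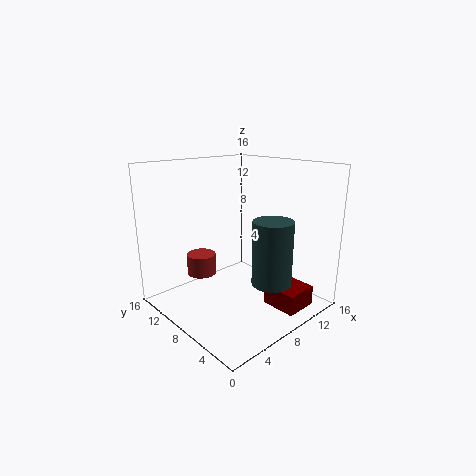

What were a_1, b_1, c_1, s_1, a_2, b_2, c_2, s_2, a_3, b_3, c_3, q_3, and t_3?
a_1 = 6.5, b_1 = 13, c_1 = 2.5, s_1 = 1.75, a_2 = 7.5, b_2 = 2.5, c_2 = 4.75, s_2 = 2, a_3 = 9.5, b_3 = 1.25, c_3 = 0.5, q_3 = 4, t_3 = 2.25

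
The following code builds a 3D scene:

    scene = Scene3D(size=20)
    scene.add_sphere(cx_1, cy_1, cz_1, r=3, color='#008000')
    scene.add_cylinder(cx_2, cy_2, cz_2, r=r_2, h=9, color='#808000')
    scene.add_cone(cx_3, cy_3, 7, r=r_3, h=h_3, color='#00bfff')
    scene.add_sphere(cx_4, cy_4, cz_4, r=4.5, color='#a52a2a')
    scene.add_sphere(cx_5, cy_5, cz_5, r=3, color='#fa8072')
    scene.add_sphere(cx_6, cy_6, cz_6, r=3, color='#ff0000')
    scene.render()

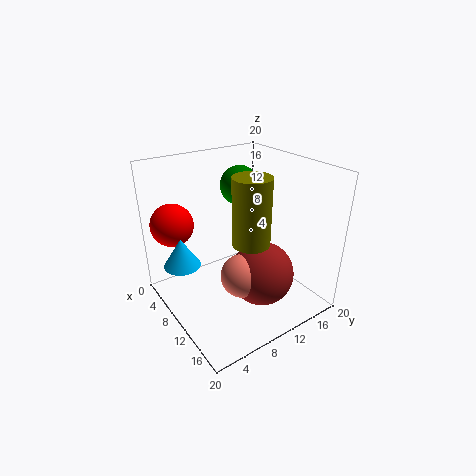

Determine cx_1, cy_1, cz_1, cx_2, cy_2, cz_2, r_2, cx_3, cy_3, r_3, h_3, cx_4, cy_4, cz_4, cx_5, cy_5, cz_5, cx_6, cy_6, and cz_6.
cx_1 = 4; cy_1 = 14.5; cz_1 = 15; cx_2 = 13; cy_2 = 10; cz_2 = 10.5; r_2 = 2.5; cx_3 = 7.5; cy_3 = 2.5; r_3 = 2.5; h_3 = 4; cx_4 = 13; cy_4 = 12; cz_4 = 5; cx_5 = 12.5; cy_5 = 9; cz_5 = 5.5; cx_6 = 4; cy_6 = 3; cz_6 = 11.5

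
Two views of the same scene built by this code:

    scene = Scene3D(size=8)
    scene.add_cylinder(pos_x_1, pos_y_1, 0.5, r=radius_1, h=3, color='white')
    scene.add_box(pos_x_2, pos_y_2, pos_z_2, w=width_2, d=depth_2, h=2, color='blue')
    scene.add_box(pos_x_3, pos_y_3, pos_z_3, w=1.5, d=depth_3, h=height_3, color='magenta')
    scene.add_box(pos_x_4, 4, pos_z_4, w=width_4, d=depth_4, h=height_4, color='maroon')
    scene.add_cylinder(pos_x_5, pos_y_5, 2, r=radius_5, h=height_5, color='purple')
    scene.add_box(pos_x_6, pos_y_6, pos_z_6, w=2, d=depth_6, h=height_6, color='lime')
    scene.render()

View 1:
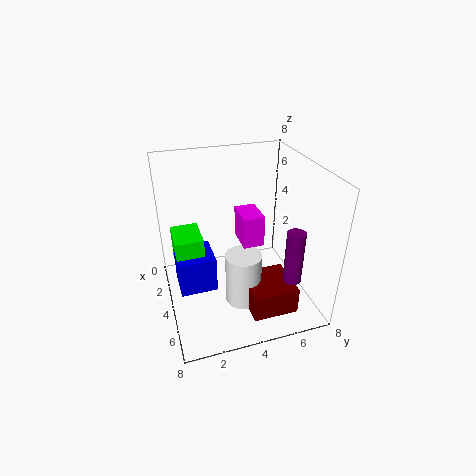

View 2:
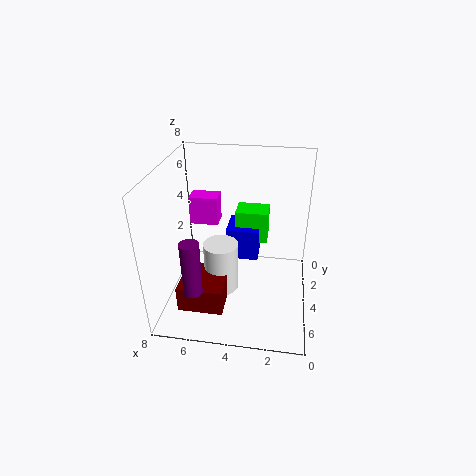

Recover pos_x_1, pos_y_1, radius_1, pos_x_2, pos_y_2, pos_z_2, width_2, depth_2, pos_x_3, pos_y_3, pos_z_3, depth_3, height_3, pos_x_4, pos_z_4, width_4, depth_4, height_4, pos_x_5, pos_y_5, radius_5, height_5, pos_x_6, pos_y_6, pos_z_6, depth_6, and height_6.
pos_x_1 = 5, pos_y_1 = 4, radius_1 = 1, pos_x_2 = 3, pos_y_2 = 0.5, pos_z_2 = 1.5, width_2 = 2, depth_2 = 2, pos_x_3 = 5, pos_y_3 = 3.5, pos_z_3 = 5, depth_3 = 1, height_3 = 1.5, pos_x_4 = 4.5, pos_z_4 = 0.5, width_4 = 2.5, depth_4 = 2.5, height_4 = 1.5, pos_x_5 = 6, pos_y_5 = 6.5, radius_5 = 0.5, height_5 = 3, pos_x_6 = 2.5, pos_y_6 = 0.5, pos_z_6 = 2.5, depth_6 = 1.5, height_6 = 2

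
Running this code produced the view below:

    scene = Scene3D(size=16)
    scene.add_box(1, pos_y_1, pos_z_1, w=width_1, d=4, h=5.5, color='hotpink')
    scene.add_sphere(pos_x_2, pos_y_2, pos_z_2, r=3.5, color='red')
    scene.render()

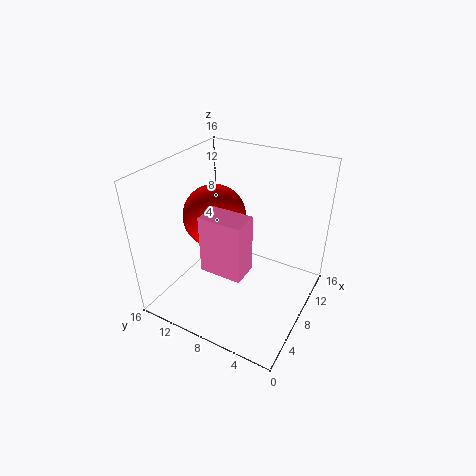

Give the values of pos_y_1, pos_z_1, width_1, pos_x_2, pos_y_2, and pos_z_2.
pos_y_1 = 4, pos_z_1 = 8.5, width_1 = 2.5, pos_x_2 = 8, pos_y_2 = 11, pos_z_2 = 10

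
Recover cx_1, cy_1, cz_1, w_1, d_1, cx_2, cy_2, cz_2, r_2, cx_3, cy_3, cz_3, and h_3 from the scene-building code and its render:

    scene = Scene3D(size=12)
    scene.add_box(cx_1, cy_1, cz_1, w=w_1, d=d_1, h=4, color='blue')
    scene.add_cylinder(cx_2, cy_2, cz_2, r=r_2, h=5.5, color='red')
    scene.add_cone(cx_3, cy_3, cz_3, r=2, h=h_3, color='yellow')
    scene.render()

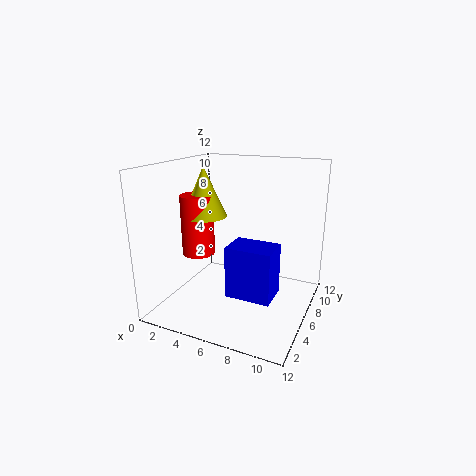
cx_1 = 6.5
cy_1 = 2.5
cz_1 = 2.5
w_1 = 3.5
d_1 = 2.5
cx_2 = 1.5
cy_2 = 7
cz_2 = 3.5
r_2 = 1.5
cx_3 = 2
cy_3 = 7.5
cz_3 = 7
h_3 = 4.5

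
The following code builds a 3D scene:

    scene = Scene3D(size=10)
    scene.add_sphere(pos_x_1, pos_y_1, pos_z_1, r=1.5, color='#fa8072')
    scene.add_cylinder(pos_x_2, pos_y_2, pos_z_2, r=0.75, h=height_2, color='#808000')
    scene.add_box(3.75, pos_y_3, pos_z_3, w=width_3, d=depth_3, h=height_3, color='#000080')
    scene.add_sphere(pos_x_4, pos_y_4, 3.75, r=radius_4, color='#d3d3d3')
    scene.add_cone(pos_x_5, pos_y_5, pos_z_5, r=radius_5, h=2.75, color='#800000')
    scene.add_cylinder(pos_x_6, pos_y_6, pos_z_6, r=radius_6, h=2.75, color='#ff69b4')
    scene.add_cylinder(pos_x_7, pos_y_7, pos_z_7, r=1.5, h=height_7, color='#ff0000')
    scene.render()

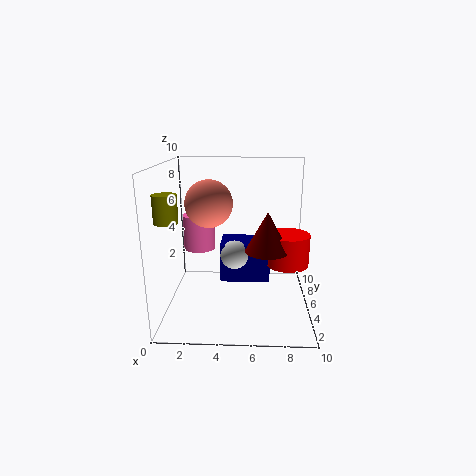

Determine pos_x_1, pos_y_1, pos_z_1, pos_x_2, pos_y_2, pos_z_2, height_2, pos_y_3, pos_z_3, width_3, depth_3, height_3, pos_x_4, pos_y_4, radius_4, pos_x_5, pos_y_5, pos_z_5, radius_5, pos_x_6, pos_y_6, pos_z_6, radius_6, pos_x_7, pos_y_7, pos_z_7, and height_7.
pos_x_1 = 3.25, pos_y_1 = 3.5, pos_z_1 = 7.75, pos_x_2 = 0.75, pos_y_2 = 2.5, pos_z_2 = 6.75, height_2 = 1.75, pos_y_3 = 4.75, pos_z_3 = 1.75, width_3 = 3.5, depth_3 = 2.5, height_3 = 2.75, pos_x_4 = 4.75, pos_y_4 = 5, radius_4 = 1, pos_x_5 = 7, pos_y_5 = 4.5, pos_z_5 = 4.25, radius_5 = 1.5, pos_x_6 = 1.75, pos_y_6 = 8.25, pos_z_6 = 3, radius_6 = 1.25, pos_x_7 = 8.5, pos_y_7 = 5.25, pos_z_7 = 3, height_7 = 2.25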